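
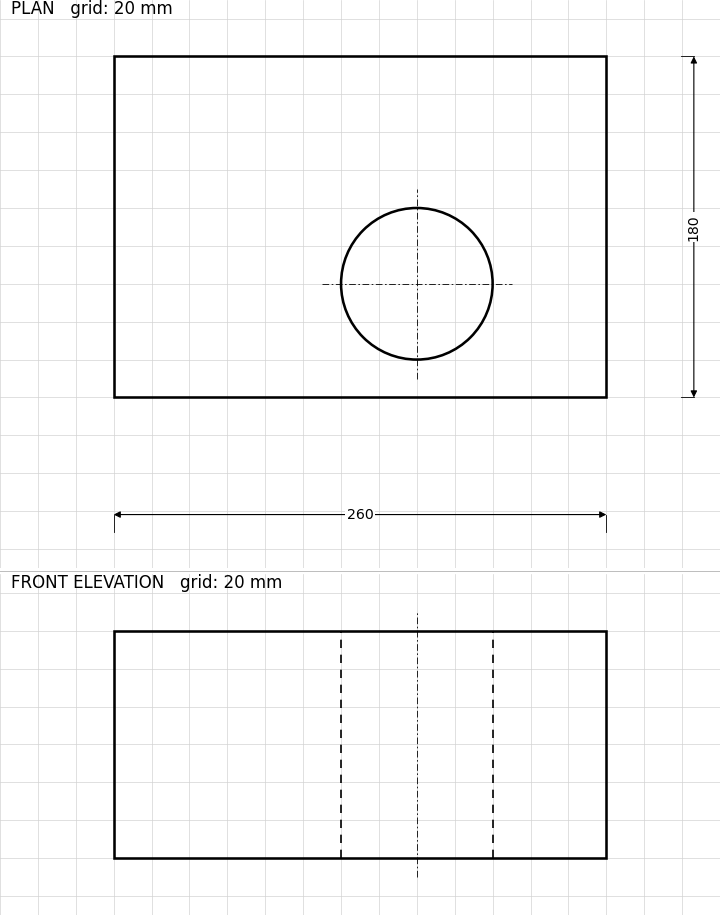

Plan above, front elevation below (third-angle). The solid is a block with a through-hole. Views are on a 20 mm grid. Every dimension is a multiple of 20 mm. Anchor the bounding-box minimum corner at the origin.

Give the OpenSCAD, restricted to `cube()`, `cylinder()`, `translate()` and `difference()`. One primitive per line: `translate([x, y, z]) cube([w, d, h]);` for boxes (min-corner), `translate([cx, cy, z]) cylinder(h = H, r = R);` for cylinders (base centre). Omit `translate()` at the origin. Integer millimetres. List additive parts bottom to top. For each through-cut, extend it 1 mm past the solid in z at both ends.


difference() {
  cube([260, 180, 120]);
  translate([160, 60, -1]) cylinder(h = 122, r = 40);
}


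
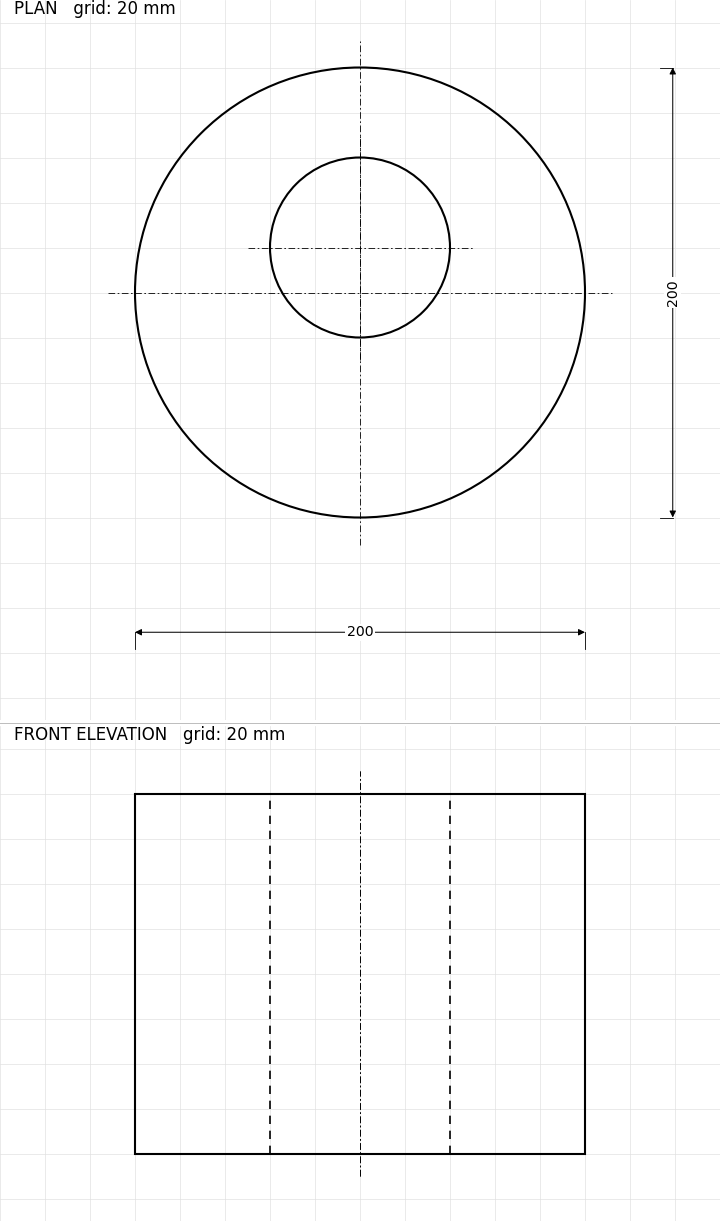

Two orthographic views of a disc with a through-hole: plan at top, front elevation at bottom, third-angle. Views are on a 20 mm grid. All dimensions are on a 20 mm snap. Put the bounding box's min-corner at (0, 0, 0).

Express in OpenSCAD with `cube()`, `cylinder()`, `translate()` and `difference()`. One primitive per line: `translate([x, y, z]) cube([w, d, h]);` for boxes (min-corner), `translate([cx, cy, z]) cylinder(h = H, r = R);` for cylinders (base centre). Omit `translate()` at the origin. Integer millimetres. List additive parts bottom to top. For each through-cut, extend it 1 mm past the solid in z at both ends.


difference() {
  translate([100, 100, 0]) cylinder(h = 160, r = 100);
  translate([100, 120, -1]) cylinder(h = 162, r = 40);
}


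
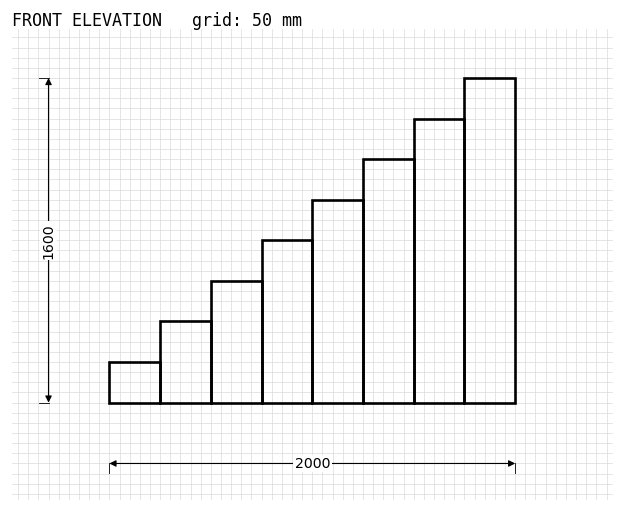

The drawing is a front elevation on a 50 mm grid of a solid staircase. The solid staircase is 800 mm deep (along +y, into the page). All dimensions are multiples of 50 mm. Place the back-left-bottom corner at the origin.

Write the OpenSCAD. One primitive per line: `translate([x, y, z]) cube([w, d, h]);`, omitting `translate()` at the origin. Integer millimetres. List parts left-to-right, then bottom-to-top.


cube([250, 800, 200]);
translate([250, 0, 0]) cube([250, 800, 400]);
translate([500, 0, 0]) cube([250, 800, 600]);
translate([750, 0, 0]) cube([250, 800, 800]);
translate([1000, 0, 0]) cube([250, 800, 1000]);
translate([1250, 0, 0]) cube([250, 800, 1200]);
translate([1500, 0, 0]) cube([250, 800, 1400]);
translate([1750, 0, 0]) cube([250, 800, 1600]);


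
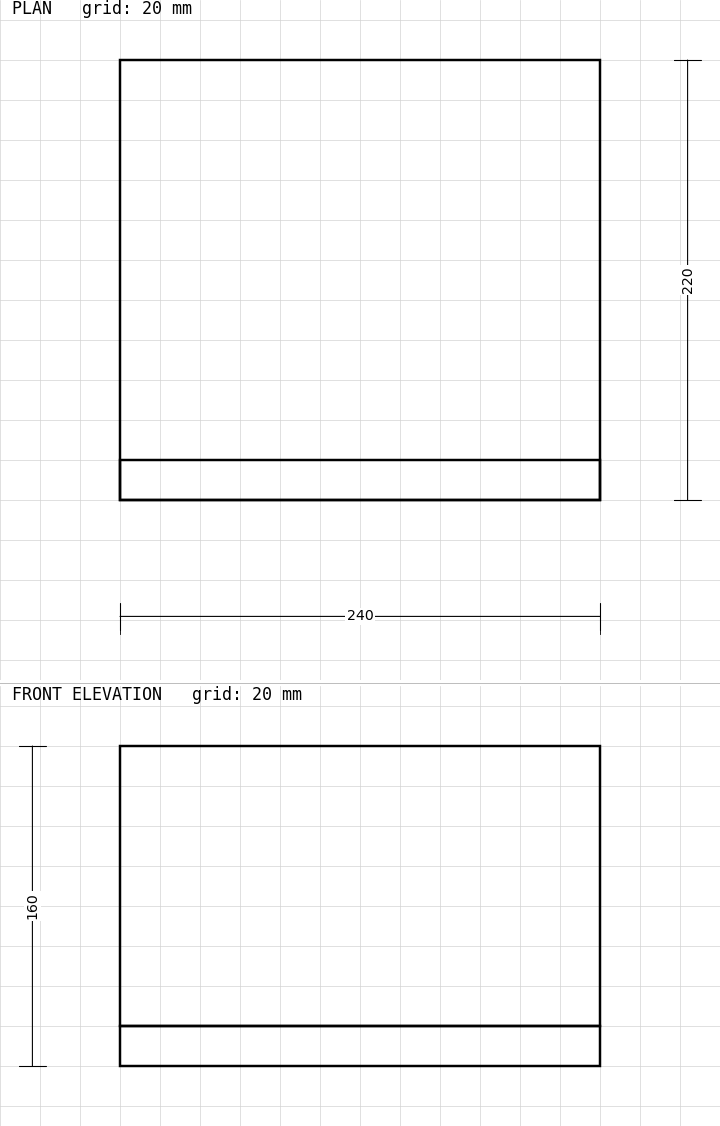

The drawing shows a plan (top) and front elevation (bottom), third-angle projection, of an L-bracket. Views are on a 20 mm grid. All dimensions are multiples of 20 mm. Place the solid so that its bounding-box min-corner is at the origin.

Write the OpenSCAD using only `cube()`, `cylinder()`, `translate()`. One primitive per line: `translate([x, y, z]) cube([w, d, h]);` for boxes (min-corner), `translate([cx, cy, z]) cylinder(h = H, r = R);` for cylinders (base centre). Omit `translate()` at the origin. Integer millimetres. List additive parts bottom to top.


cube([240, 220, 20]);
translate([0, 0, 20]) cube([240, 20, 140]);


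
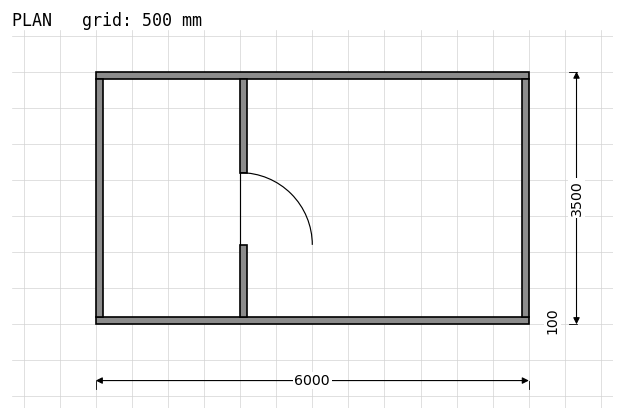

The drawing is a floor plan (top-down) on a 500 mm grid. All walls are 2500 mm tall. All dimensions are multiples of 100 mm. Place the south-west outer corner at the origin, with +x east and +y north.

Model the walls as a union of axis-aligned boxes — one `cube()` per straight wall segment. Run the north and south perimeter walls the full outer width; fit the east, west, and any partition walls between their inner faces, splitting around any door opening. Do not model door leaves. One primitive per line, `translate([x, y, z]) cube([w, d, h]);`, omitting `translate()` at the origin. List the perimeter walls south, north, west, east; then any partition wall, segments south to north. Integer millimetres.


cube([6000, 100, 2500]);
translate([0, 3400, 0]) cube([6000, 100, 2500]);
translate([0, 100, 0]) cube([100, 3300, 2500]);
translate([5900, 100, 0]) cube([100, 3300, 2500]);
translate([2000, 100, 0]) cube([100, 1000, 2500]);
translate([2000, 2100, 0]) cube([100, 1300, 2500]);


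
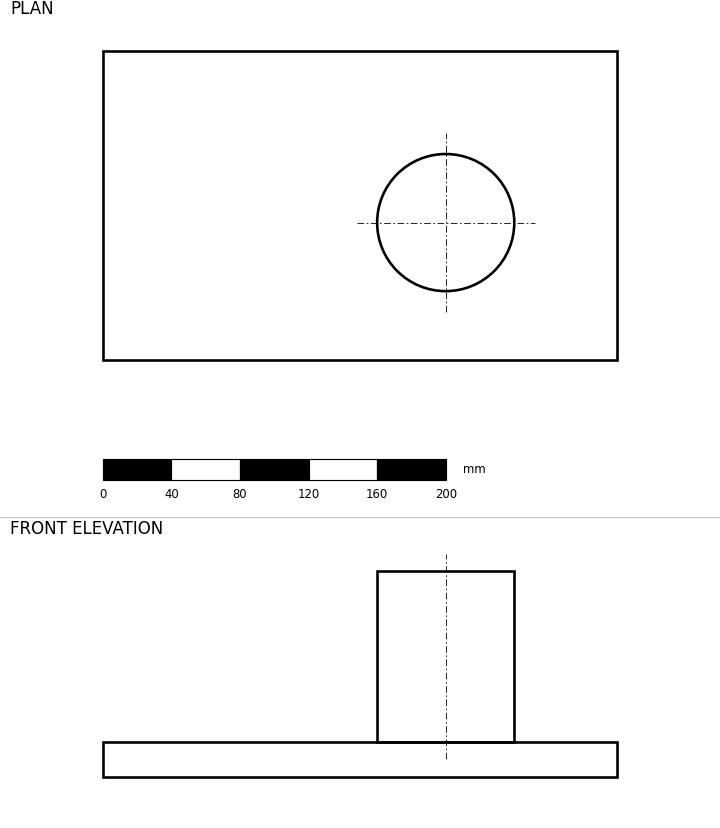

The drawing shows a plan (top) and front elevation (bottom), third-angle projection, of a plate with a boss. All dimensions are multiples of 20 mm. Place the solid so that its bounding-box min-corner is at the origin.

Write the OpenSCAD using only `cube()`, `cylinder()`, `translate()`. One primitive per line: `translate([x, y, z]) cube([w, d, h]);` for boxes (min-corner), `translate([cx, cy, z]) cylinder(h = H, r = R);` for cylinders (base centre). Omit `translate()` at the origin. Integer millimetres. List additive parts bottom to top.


cube([300, 180, 20]);
translate([200, 80, 20]) cylinder(h = 100, r = 40);


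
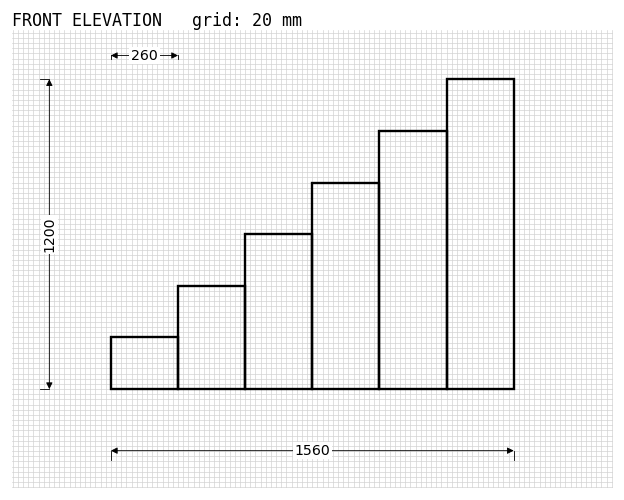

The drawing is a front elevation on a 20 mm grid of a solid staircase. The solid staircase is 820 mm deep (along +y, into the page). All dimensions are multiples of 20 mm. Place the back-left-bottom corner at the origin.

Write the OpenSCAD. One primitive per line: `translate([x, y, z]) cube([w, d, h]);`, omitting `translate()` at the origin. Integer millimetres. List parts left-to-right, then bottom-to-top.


cube([260, 820, 200]);
translate([260, 0, 0]) cube([260, 820, 400]);
translate([520, 0, 0]) cube([260, 820, 600]);
translate([780, 0, 0]) cube([260, 820, 800]);
translate([1040, 0, 0]) cube([260, 820, 1000]);
translate([1300, 0, 0]) cube([260, 820, 1200]);


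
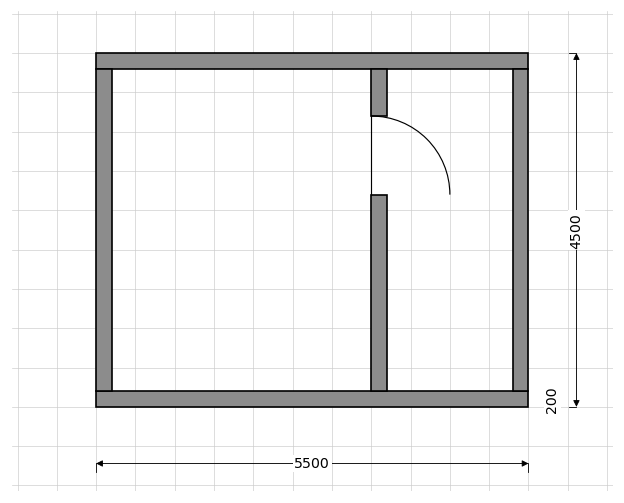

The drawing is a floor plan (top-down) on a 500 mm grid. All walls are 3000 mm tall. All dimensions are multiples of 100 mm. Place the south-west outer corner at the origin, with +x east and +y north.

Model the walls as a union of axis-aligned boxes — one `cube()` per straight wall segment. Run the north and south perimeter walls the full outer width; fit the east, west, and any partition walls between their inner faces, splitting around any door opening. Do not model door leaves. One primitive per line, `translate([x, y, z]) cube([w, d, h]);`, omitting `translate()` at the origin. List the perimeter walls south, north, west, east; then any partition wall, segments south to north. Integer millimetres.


cube([5500, 200, 3000]);
translate([0, 4300, 0]) cube([5500, 200, 3000]);
translate([0, 200, 0]) cube([200, 4100, 3000]);
translate([5300, 200, 0]) cube([200, 4100, 3000]);
translate([3500, 200, 0]) cube([200, 2500, 3000]);
translate([3500, 3700, 0]) cube([200, 600, 3000]);


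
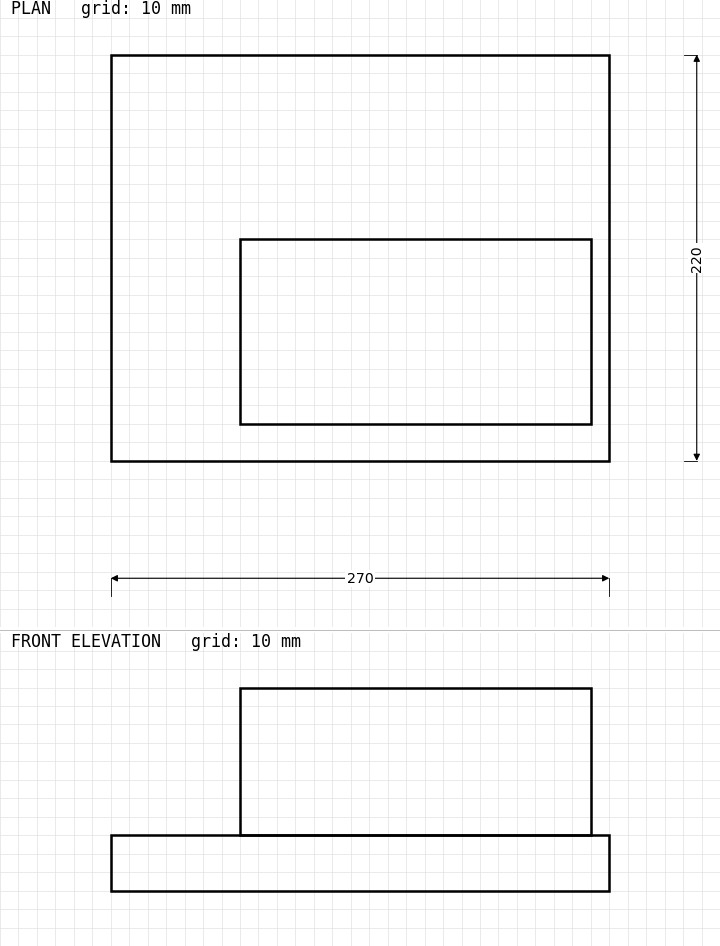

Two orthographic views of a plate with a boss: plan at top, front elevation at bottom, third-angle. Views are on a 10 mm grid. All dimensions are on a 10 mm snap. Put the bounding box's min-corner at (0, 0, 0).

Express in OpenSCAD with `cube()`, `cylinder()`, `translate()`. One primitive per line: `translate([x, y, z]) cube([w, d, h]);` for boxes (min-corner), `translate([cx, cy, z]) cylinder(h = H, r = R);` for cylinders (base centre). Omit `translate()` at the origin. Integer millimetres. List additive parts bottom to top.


cube([270, 220, 30]);
translate([70, 20, 30]) cube([190, 100, 80]);


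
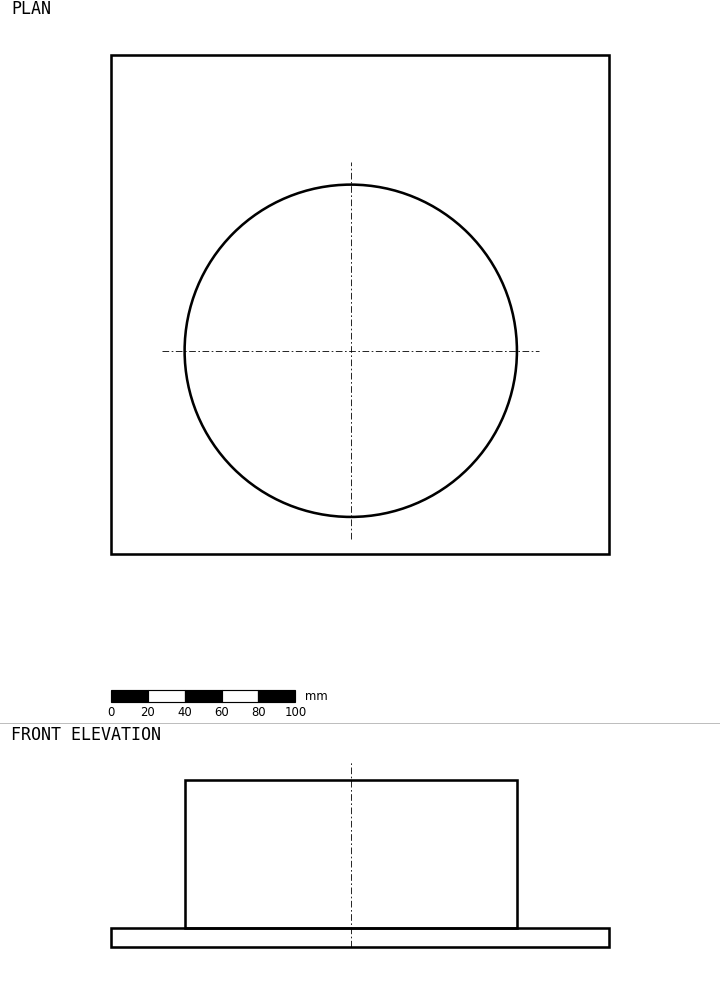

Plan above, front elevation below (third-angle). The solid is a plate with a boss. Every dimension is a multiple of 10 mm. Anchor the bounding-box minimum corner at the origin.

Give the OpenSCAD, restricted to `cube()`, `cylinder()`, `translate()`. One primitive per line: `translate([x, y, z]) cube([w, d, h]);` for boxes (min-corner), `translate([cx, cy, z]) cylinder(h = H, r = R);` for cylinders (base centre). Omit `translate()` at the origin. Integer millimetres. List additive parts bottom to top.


cube([270, 270, 10]);
translate([130, 110, 10]) cylinder(h = 80, r = 90);


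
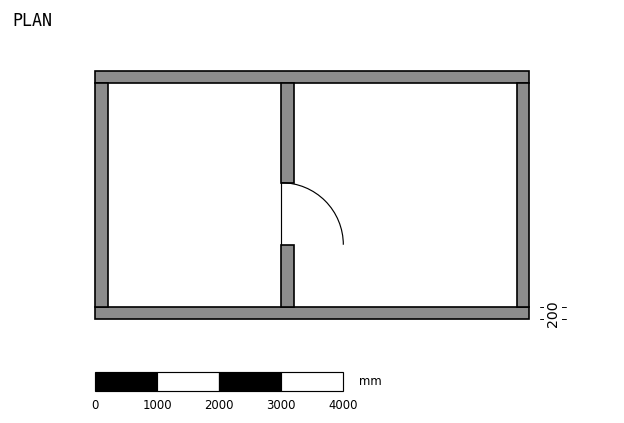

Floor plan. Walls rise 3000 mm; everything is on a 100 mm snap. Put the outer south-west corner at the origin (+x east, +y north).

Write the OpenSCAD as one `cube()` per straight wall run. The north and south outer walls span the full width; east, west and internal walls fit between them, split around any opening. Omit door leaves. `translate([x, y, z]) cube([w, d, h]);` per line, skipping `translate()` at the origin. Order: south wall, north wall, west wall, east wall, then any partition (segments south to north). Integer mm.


cube([7000, 200, 3000]);
translate([0, 3800, 0]) cube([7000, 200, 3000]);
translate([0, 200, 0]) cube([200, 3600, 3000]);
translate([6800, 200, 0]) cube([200, 3600, 3000]);
translate([3000, 200, 0]) cube([200, 1000, 3000]);
translate([3000, 2200, 0]) cube([200, 1600, 3000]);


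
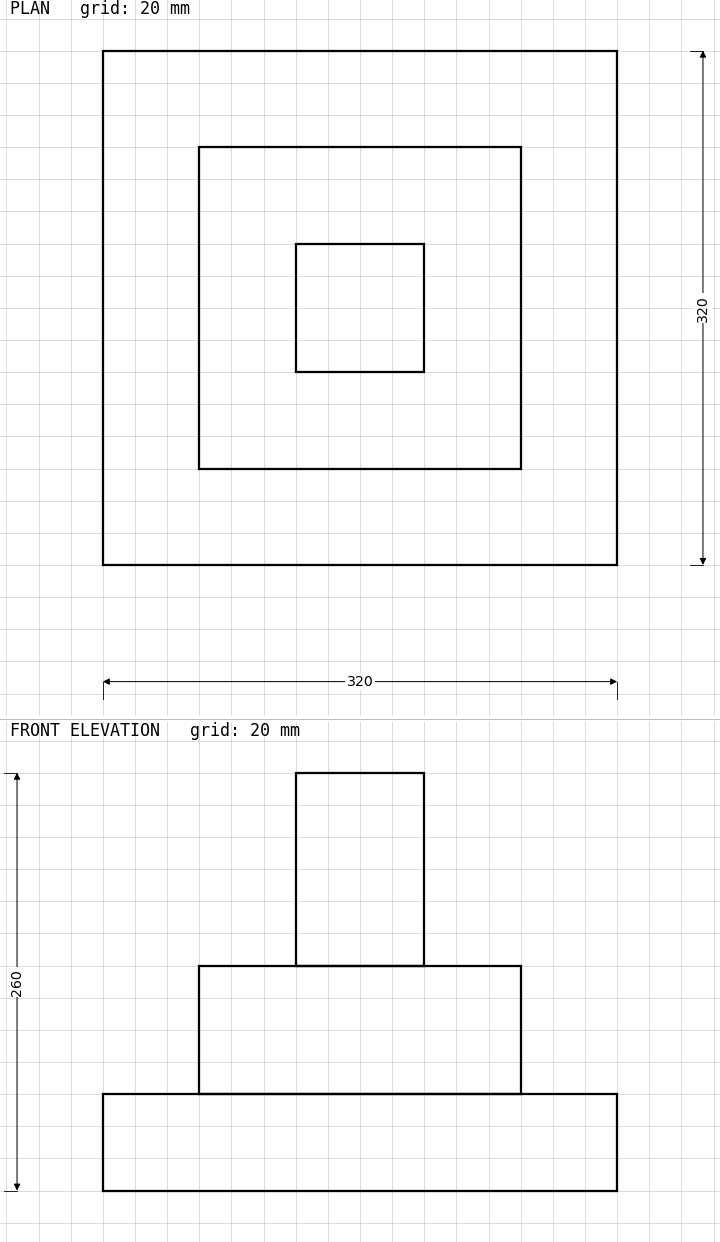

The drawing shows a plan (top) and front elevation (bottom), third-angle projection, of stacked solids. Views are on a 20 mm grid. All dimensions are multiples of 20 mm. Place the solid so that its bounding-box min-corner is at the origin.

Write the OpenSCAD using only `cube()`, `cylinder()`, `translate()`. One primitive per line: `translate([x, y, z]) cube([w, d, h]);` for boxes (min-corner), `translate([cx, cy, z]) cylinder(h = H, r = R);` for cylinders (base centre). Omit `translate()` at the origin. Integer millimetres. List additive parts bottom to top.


cube([320, 320, 60]);
translate([60, 60, 60]) cube([200, 200, 80]);
translate([120, 120, 140]) cube([80, 80, 120]);


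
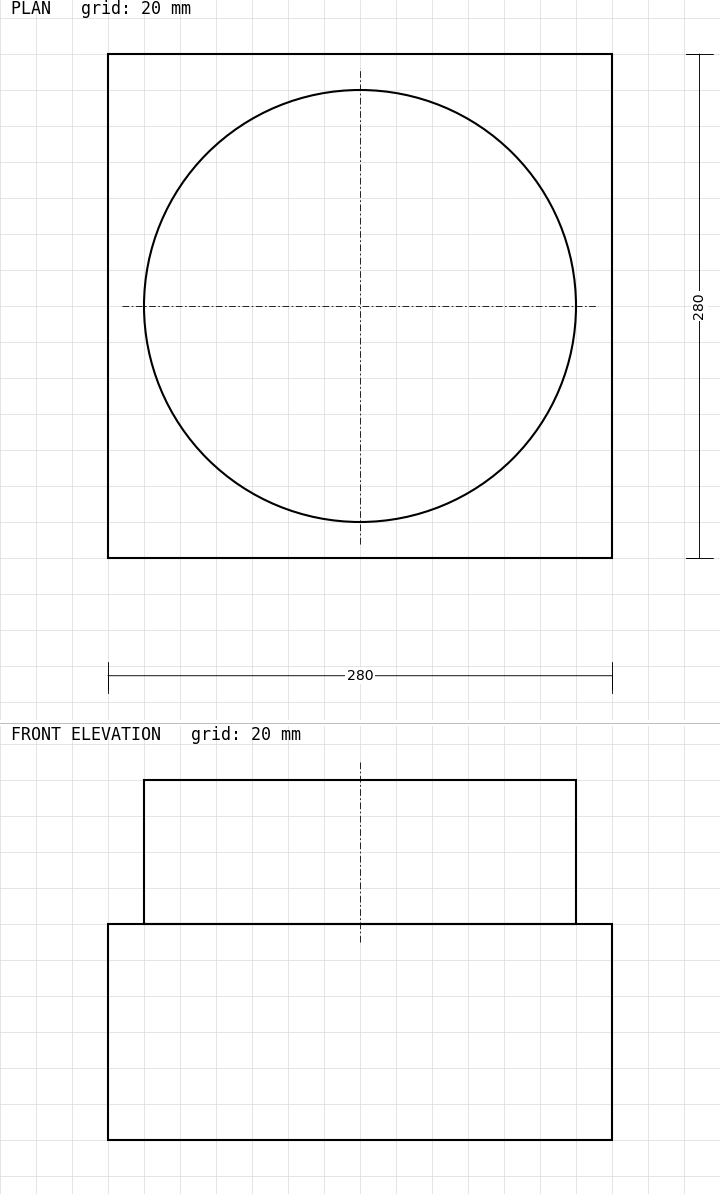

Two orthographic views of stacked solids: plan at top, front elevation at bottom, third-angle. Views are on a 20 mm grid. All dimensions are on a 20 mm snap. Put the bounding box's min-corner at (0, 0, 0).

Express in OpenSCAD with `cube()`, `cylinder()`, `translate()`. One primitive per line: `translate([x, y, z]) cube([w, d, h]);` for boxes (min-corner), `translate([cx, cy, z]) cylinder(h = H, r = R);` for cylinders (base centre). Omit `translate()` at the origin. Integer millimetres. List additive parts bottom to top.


cube([280, 280, 120]);
translate([140, 140, 120]) cylinder(h = 80, r = 120);


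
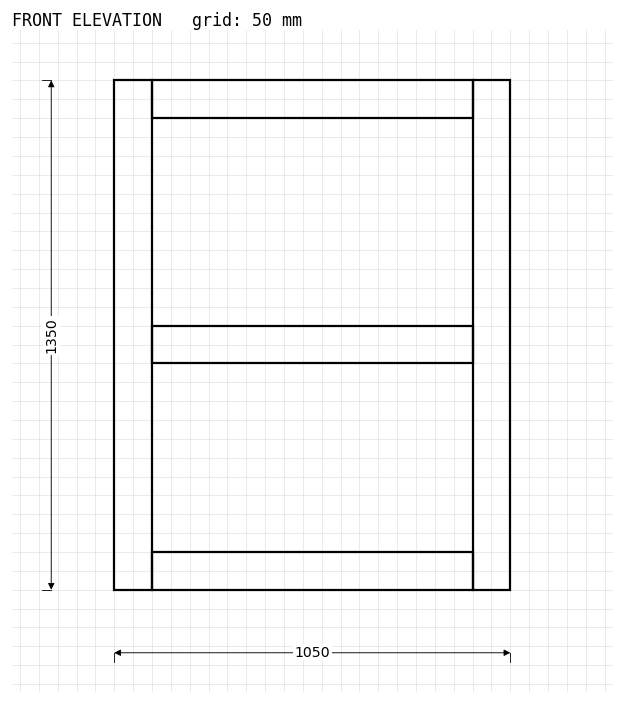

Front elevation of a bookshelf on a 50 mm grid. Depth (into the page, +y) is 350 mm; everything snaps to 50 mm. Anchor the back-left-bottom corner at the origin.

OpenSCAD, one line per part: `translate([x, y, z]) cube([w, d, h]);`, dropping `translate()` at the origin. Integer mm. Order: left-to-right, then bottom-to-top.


cube([100, 350, 1350]);
translate([100, 0, 0]) cube([850, 350, 100]);
translate([100, 0, 600]) cube([850, 350, 100]);
translate([100, 0, 1250]) cube([850, 350, 100]);
translate([950, 0, 0]) cube([100, 350, 1350]);


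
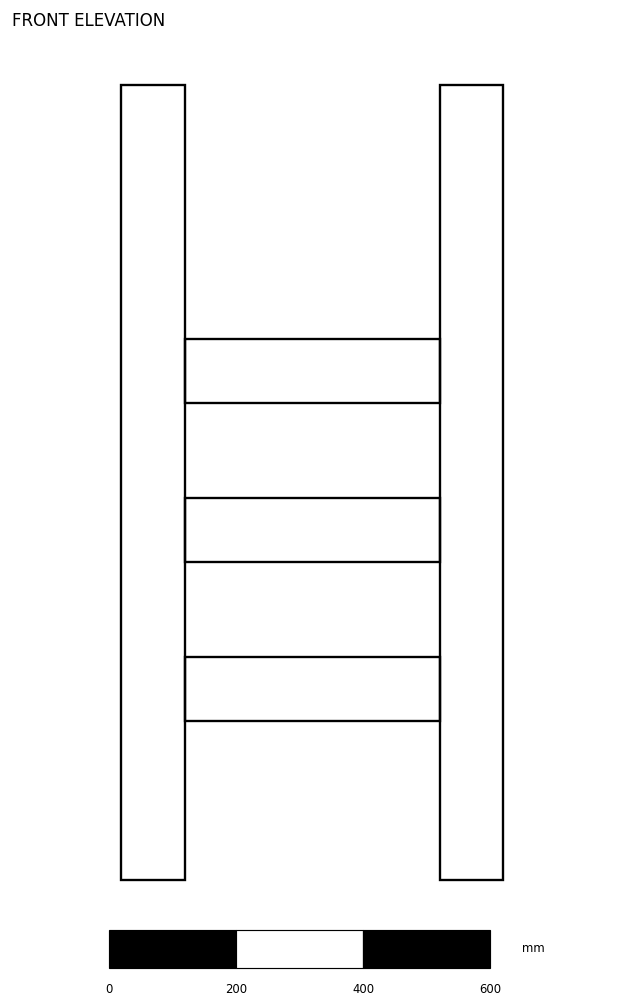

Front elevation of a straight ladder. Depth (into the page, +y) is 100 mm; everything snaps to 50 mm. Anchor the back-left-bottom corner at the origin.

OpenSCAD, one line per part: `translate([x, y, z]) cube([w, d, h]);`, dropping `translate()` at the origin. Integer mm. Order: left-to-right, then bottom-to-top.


cube([100, 100, 1250]);
translate([100, 0, 250]) cube([400, 100, 100]);
translate([100, 0, 500]) cube([400, 100, 100]);
translate([100, 0, 750]) cube([400, 100, 100]);
translate([500, 0, 0]) cube([100, 100, 1250]);


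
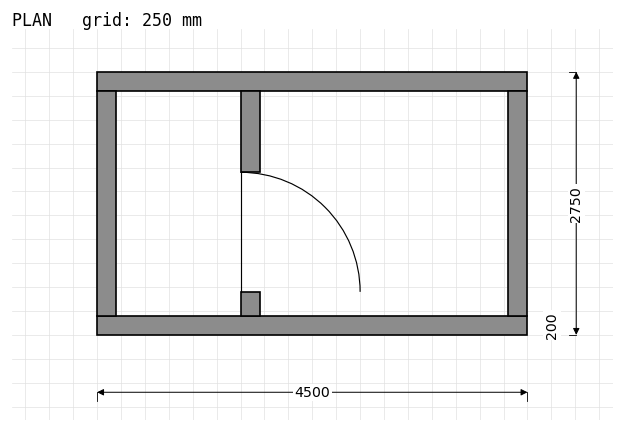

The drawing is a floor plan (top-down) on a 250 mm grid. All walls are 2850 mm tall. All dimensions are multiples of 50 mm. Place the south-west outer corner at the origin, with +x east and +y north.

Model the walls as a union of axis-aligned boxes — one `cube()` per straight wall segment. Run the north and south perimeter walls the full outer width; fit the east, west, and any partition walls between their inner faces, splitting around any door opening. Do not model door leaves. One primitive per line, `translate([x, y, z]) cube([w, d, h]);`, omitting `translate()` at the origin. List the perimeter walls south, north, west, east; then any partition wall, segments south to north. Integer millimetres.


cube([4500, 200, 2850]);
translate([0, 2550, 0]) cube([4500, 200, 2850]);
translate([0, 200, 0]) cube([200, 2350, 2850]);
translate([4300, 200, 0]) cube([200, 2350, 2850]);
translate([1500, 200, 0]) cube([200, 250, 2850]);
translate([1500, 1700, 0]) cube([200, 850, 2850]);


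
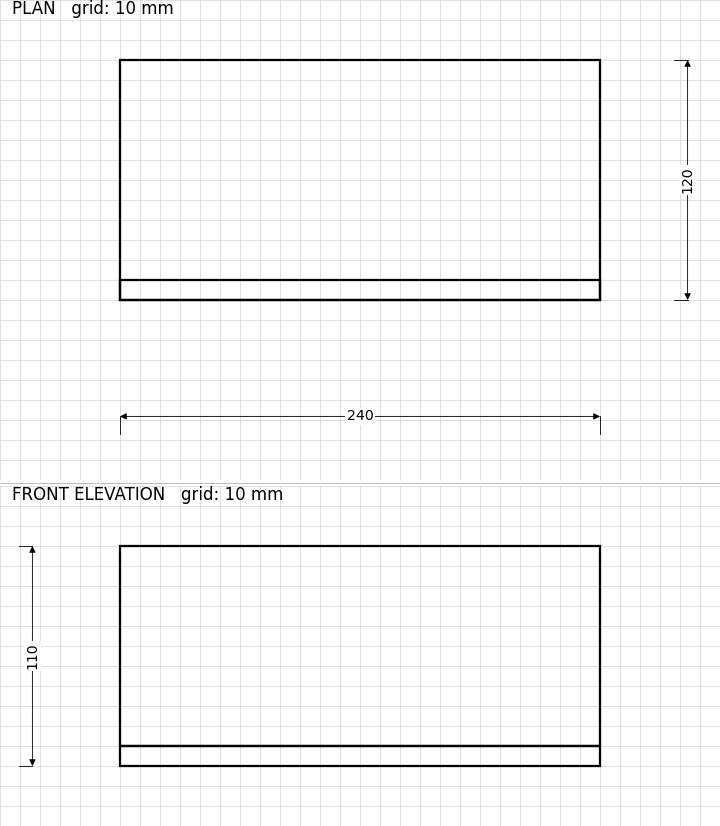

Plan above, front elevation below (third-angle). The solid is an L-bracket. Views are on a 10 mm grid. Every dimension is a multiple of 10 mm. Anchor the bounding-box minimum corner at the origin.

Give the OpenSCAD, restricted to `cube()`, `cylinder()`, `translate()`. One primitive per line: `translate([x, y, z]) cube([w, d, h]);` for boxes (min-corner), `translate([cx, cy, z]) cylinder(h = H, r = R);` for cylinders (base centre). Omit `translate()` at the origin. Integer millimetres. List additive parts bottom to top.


cube([240, 120, 10]);
translate([0, 0, 10]) cube([240, 10, 100]);


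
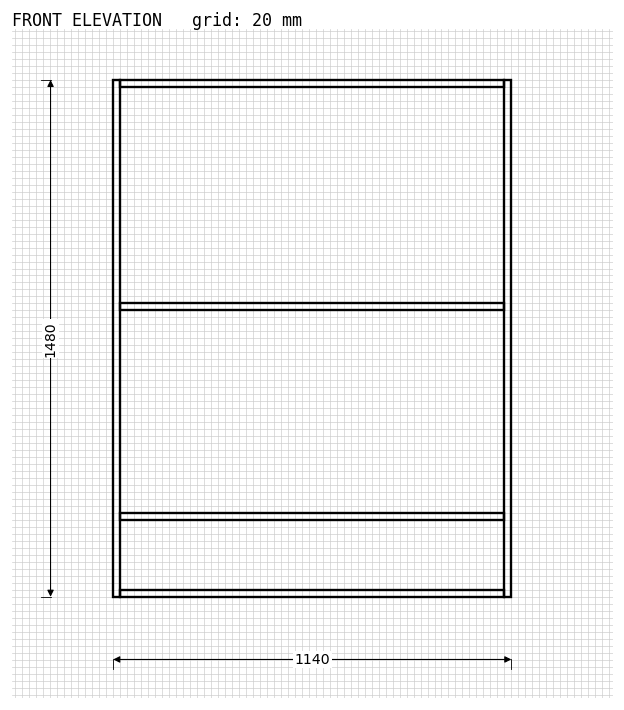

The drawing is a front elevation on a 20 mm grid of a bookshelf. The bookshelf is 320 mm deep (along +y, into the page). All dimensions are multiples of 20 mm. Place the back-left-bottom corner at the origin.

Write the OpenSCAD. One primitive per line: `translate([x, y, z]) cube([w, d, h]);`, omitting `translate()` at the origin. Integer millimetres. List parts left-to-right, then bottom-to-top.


cube([20, 320, 1480]);
translate([20, 0, 0]) cube([1100, 320, 20]);
translate([20, 0, 220]) cube([1100, 320, 20]);
translate([20, 0, 820]) cube([1100, 320, 20]);
translate([20, 0, 1460]) cube([1100, 320, 20]);
translate([1120, 0, 0]) cube([20, 320, 1480]);


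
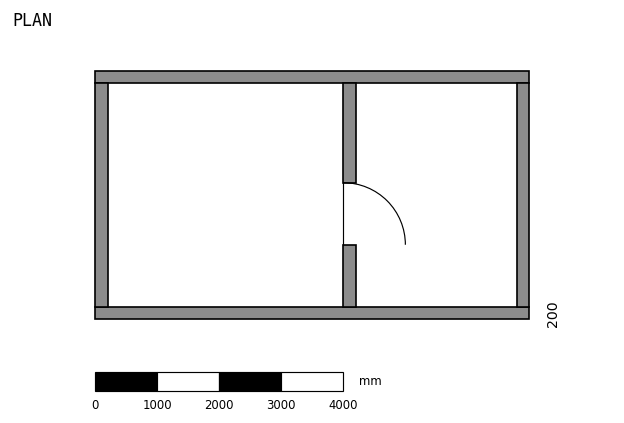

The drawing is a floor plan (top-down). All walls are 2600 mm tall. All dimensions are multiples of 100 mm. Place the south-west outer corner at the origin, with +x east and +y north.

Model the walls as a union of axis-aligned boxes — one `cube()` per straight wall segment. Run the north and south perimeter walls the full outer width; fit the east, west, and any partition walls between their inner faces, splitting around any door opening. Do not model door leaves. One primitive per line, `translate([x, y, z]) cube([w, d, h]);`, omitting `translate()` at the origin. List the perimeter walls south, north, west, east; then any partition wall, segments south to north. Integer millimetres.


cube([7000, 200, 2600]);
translate([0, 3800, 0]) cube([7000, 200, 2600]);
translate([0, 200, 0]) cube([200, 3600, 2600]);
translate([6800, 200, 0]) cube([200, 3600, 2600]);
translate([4000, 200, 0]) cube([200, 1000, 2600]);
translate([4000, 2200, 0]) cube([200, 1600, 2600]);


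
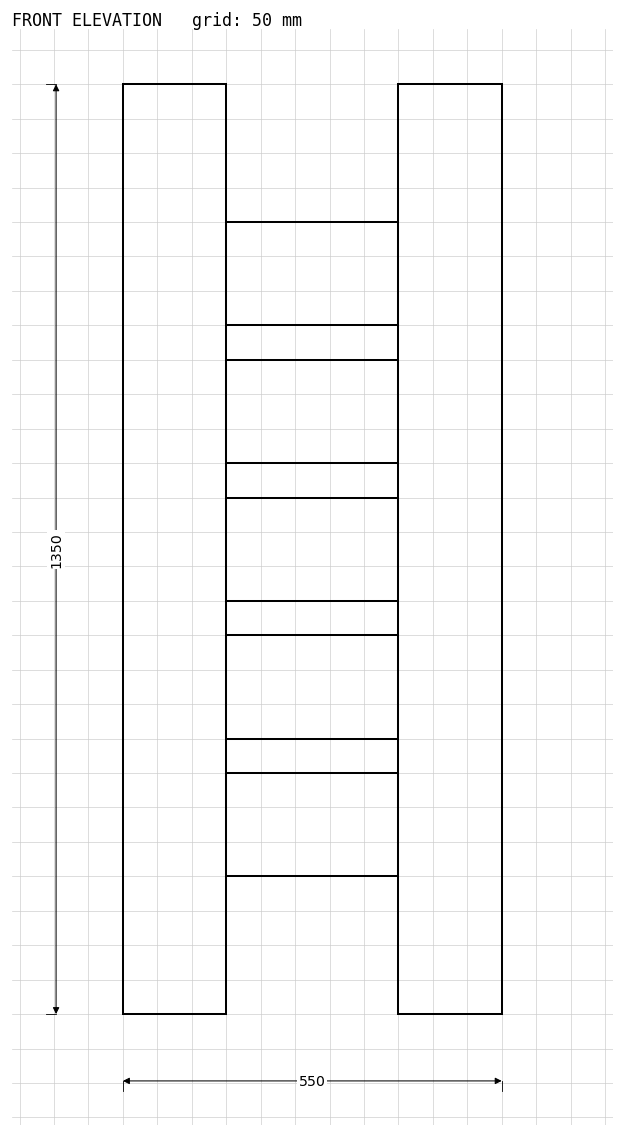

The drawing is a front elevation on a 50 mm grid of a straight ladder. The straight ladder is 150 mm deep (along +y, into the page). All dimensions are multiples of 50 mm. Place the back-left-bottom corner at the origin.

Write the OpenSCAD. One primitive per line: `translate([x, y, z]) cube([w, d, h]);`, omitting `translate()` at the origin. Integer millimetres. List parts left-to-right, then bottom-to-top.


cube([150, 150, 1350]);
translate([150, 0, 200]) cube([250, 150, 150]);
translate([150, 0, 400]) cube([250, 150, 150]);
translate([150, 0, 600]) cube([250, 150, 150]);
translate([150, 0, 800]) cube([250, 150, 150]);
translate([150, 0, 1000]) cube([250, 150, 150]);
translate([400, 0, 0]) cube([150, 150, 1350]);


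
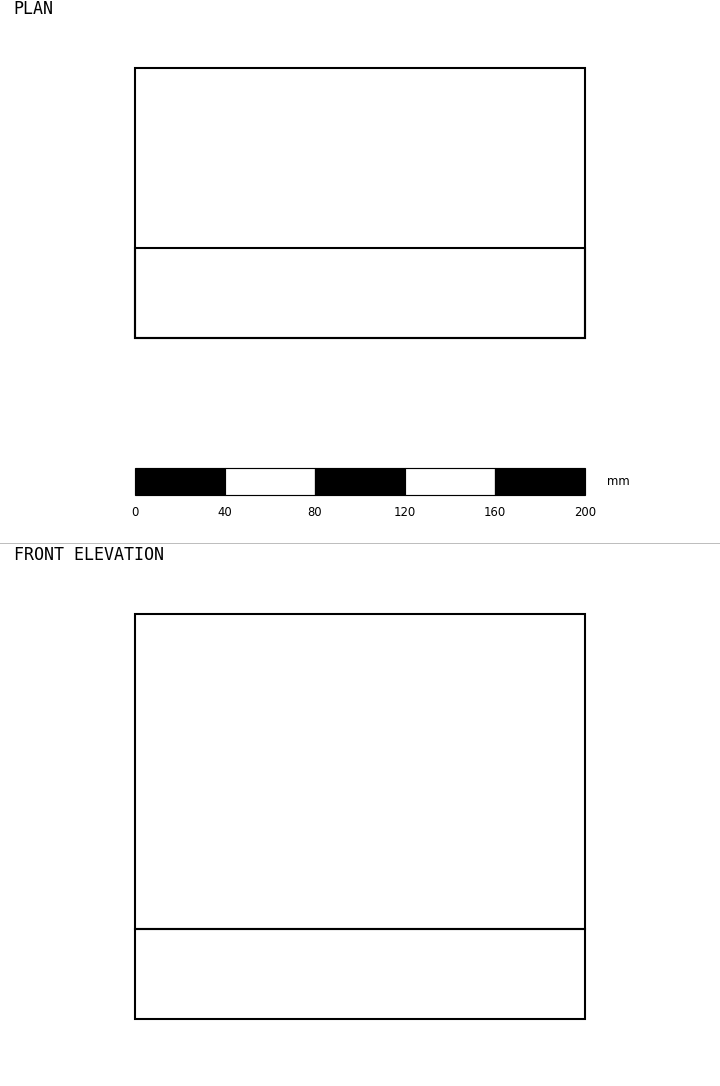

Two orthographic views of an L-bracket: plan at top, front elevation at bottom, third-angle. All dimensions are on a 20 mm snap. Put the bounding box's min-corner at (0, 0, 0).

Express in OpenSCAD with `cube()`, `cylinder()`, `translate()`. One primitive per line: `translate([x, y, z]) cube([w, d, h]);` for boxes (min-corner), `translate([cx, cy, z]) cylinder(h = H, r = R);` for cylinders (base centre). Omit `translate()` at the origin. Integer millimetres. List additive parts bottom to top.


cube([200, 120, 40]);
translate([0, 0, 40]) cube([200, 40, 140]);


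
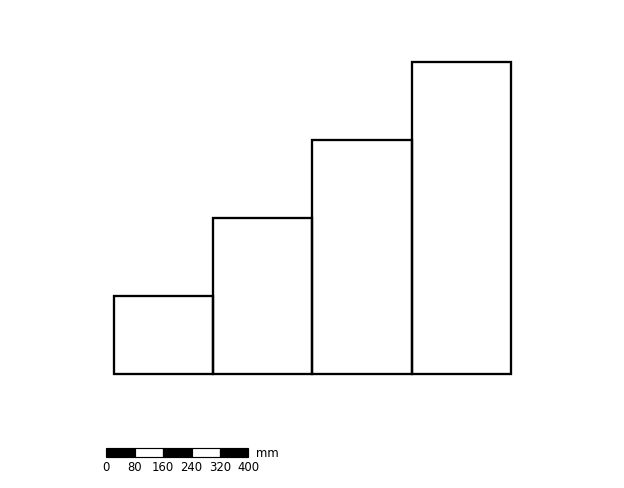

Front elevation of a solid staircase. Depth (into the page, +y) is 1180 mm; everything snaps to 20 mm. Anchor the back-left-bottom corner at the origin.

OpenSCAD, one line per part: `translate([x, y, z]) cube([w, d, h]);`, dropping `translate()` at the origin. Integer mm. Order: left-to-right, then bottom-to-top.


cube([280, 1180, 220]);
translate([280, 0, 0]) cube([280, 1180, 440]);
translate([560, 0, 0]) cube([280, 1180, 660]);
translate([840, 0, 0]) cube([280, 1180, 880]);


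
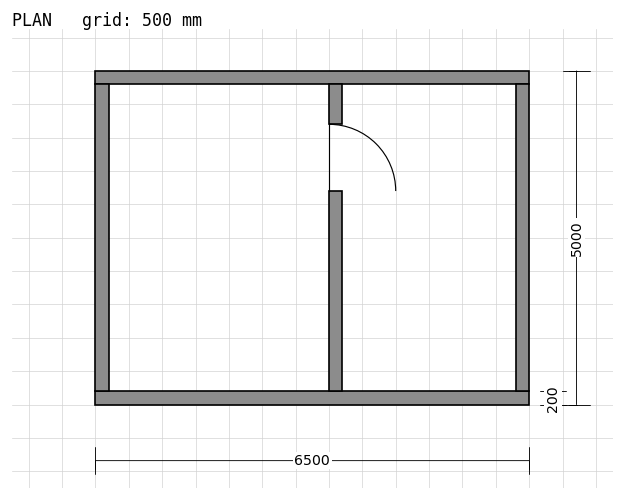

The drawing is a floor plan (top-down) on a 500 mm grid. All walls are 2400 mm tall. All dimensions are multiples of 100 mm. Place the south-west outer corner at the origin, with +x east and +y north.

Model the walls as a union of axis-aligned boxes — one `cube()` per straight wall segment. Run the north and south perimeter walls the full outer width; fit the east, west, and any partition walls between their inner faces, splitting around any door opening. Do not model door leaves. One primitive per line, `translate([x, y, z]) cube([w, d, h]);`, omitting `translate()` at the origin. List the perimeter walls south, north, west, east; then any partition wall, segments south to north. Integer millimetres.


cube([6500, 200, 2400]);
translate([0, 4800, 0]) cube([6500, 200, 2400]);
translate([0, 200, 0]) cube([200, 4600, 2400]);
translate([6300, 200, 0]) cube([200, 4600, 2400]);
translate([3500, 200, 0]) cube([200, 3000, 2400]);
translate([3500, 4200, 0]) cube([200, 600, 2400]);


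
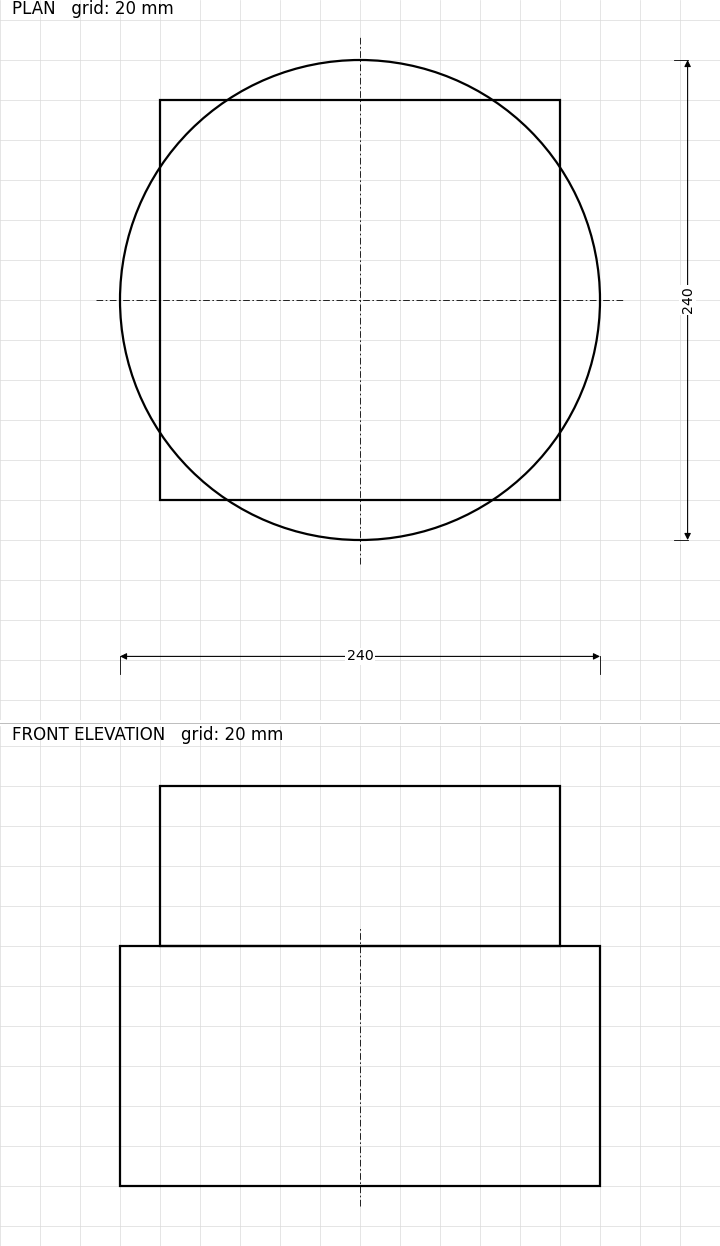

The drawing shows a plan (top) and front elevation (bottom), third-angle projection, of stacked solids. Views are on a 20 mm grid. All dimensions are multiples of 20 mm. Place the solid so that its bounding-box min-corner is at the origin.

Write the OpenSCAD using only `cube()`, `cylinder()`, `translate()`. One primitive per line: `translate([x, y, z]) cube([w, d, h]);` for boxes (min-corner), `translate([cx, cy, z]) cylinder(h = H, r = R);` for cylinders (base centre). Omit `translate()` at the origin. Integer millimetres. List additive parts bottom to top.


translate([120, 120, 0]) cylinder(h = 120, r = 120);
translate([20, 20, 120]) cube([200, 200, 80]);


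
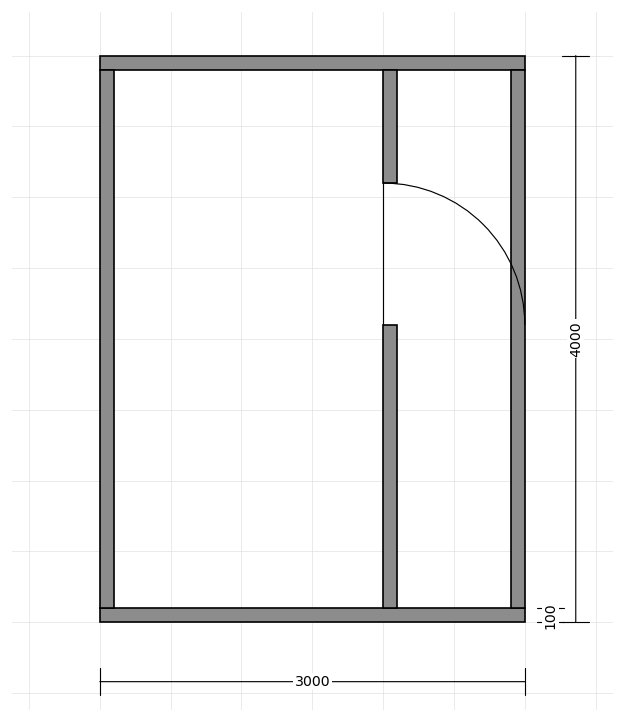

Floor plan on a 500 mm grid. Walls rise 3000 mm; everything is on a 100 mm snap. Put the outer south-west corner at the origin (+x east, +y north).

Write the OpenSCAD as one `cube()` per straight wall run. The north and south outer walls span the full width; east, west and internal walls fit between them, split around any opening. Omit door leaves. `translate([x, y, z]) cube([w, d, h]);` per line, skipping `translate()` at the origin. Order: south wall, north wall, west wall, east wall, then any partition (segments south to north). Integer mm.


cube([3000, 100, 3000]);
translate([0, 3900, 0]) cube([3000, 100, 3000]);
translate([0, 100, 0]) cube([100, 3800, 3000]);
translate([2900, 100, 0]) cube([100, 3800, 3000]);
translate([2000, 100, 0]) cube([100, 2000, 3000]);
translate([2000, 3100, 0]) cube([100, 800, 3000]);


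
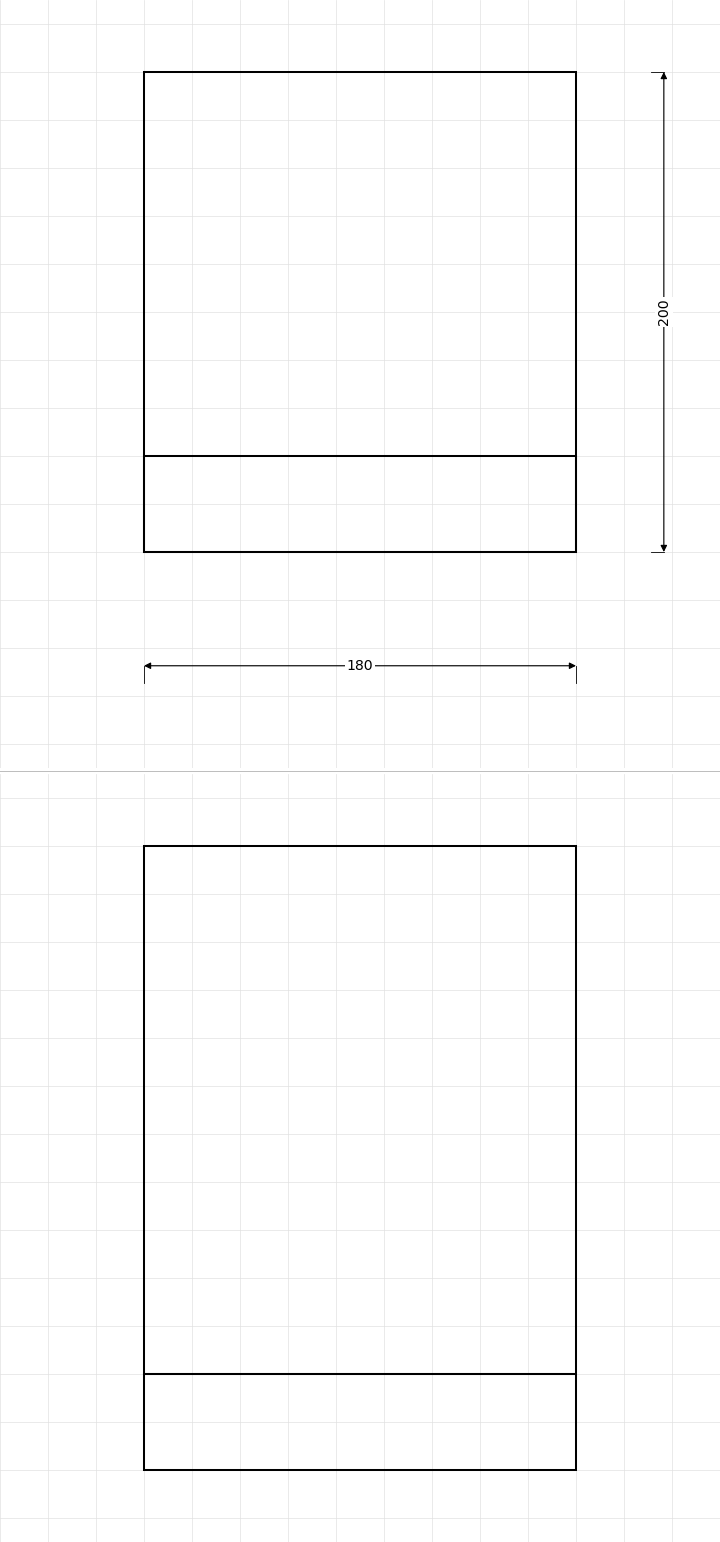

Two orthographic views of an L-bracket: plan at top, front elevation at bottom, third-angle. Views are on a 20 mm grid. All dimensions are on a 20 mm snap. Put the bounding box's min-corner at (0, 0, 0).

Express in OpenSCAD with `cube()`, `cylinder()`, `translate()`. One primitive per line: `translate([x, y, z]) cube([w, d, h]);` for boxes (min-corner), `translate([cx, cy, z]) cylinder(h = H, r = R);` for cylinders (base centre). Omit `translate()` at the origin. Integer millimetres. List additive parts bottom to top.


cube([180, 200, 40]);
translate([0, 0, 40]) cube([180, 40, 220]);


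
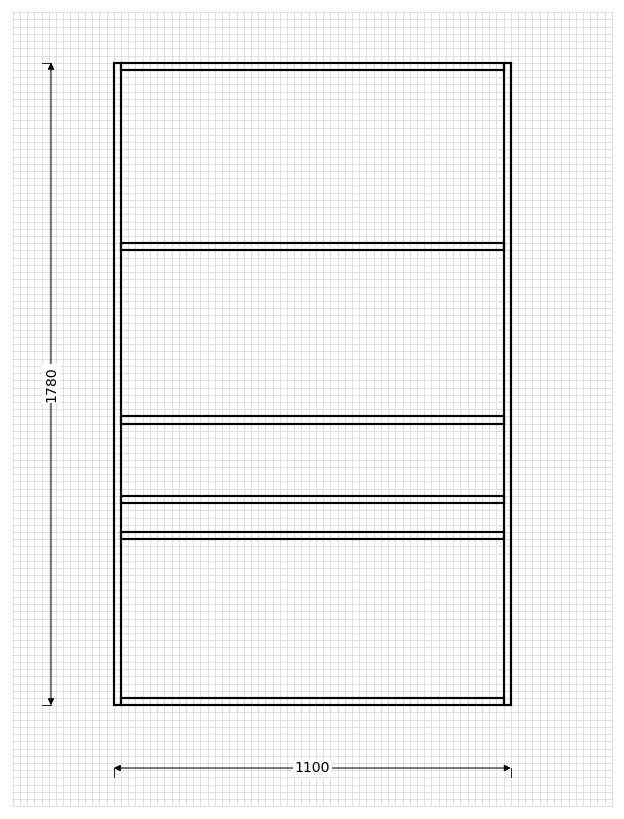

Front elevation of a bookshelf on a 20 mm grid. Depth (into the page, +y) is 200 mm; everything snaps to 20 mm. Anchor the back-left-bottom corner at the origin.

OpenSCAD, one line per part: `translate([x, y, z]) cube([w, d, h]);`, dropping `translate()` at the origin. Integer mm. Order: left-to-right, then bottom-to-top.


cube([20, 200, 1780]);
translate([20, 0, 0]) cube([1060, 200, 20]);
translate([20, 0, 460]) cube([1060, 200, 20]);
translate([20, 0, 560]) cube([1060, 200, 20]);
translate([20, 0, 780]) cube([1060, 200, 20]);
translate([20, 0, 1260]) cube([1060, 200, 20]);
translate([20, 0, 1760]) cube([1060, 200, 20]);
translate([1080, 0, 0]) cube([20, 200, 1780]);


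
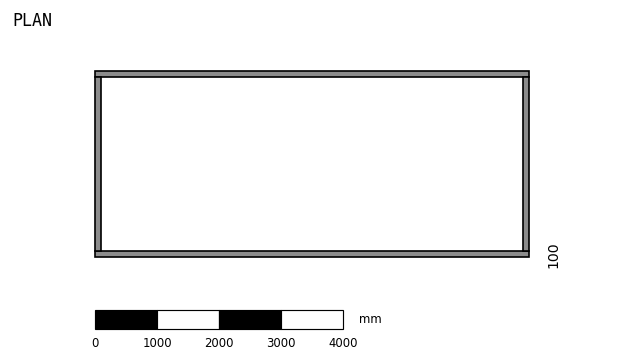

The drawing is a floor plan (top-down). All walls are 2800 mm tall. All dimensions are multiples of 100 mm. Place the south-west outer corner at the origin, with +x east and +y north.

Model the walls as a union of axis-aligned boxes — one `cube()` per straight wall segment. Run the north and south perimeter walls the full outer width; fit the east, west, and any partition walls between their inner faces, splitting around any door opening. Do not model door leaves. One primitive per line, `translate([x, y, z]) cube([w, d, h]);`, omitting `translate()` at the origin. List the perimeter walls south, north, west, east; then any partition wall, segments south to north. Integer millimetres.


cube([7000, 100, 2800]);
translate([0, 2900, 0]) cube([7000, 100, 2800]);
translate([0, 100, 0]) cube([100, 2800, 2800]);
translate([6900, 100, 0]) cube([100, 2800, 2800]);


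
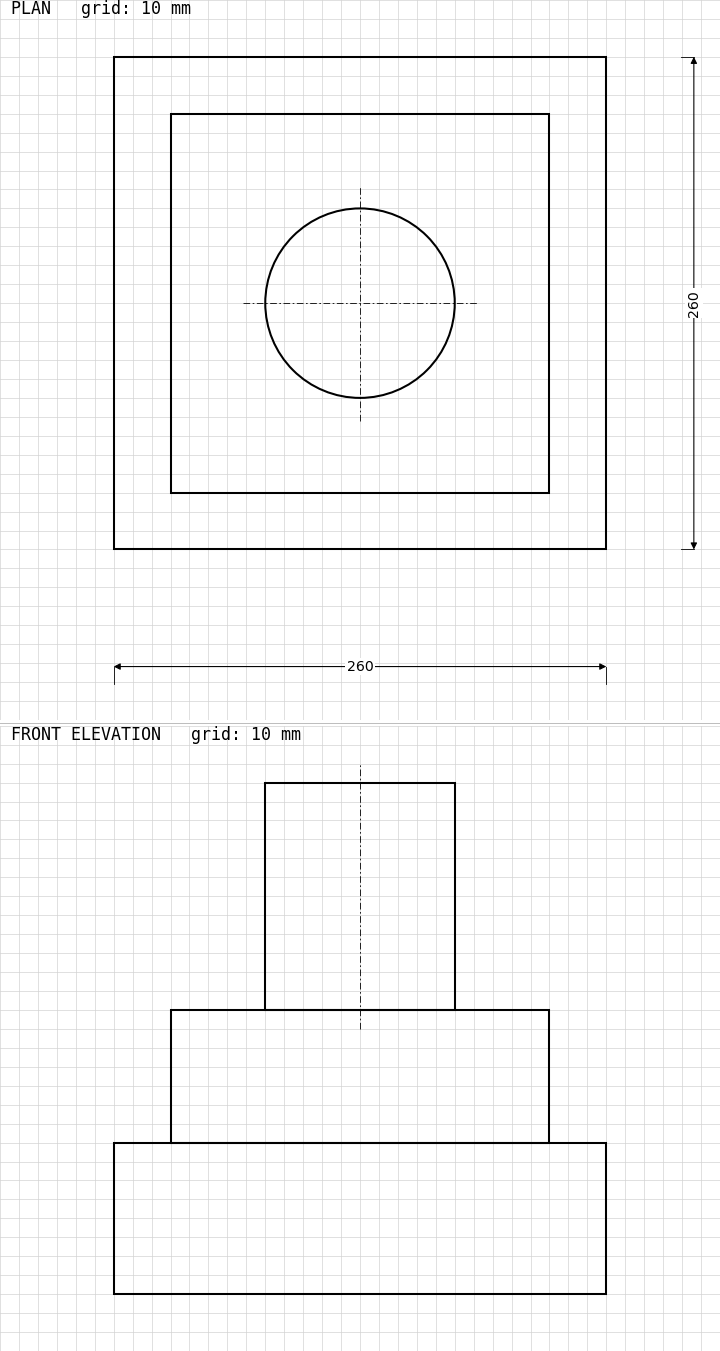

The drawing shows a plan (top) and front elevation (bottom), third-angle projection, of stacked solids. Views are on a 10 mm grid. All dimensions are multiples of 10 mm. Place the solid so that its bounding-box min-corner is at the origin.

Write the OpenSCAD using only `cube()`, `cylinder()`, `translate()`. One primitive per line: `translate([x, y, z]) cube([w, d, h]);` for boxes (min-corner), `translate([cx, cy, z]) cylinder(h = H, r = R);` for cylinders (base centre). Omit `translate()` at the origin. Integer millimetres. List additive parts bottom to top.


cube([260, 260, 80]);
translate([30, 30, 80]) cube([200, 200, 70]);
translate([130, 130, 150]) cylinder(h = 120, r = 50);


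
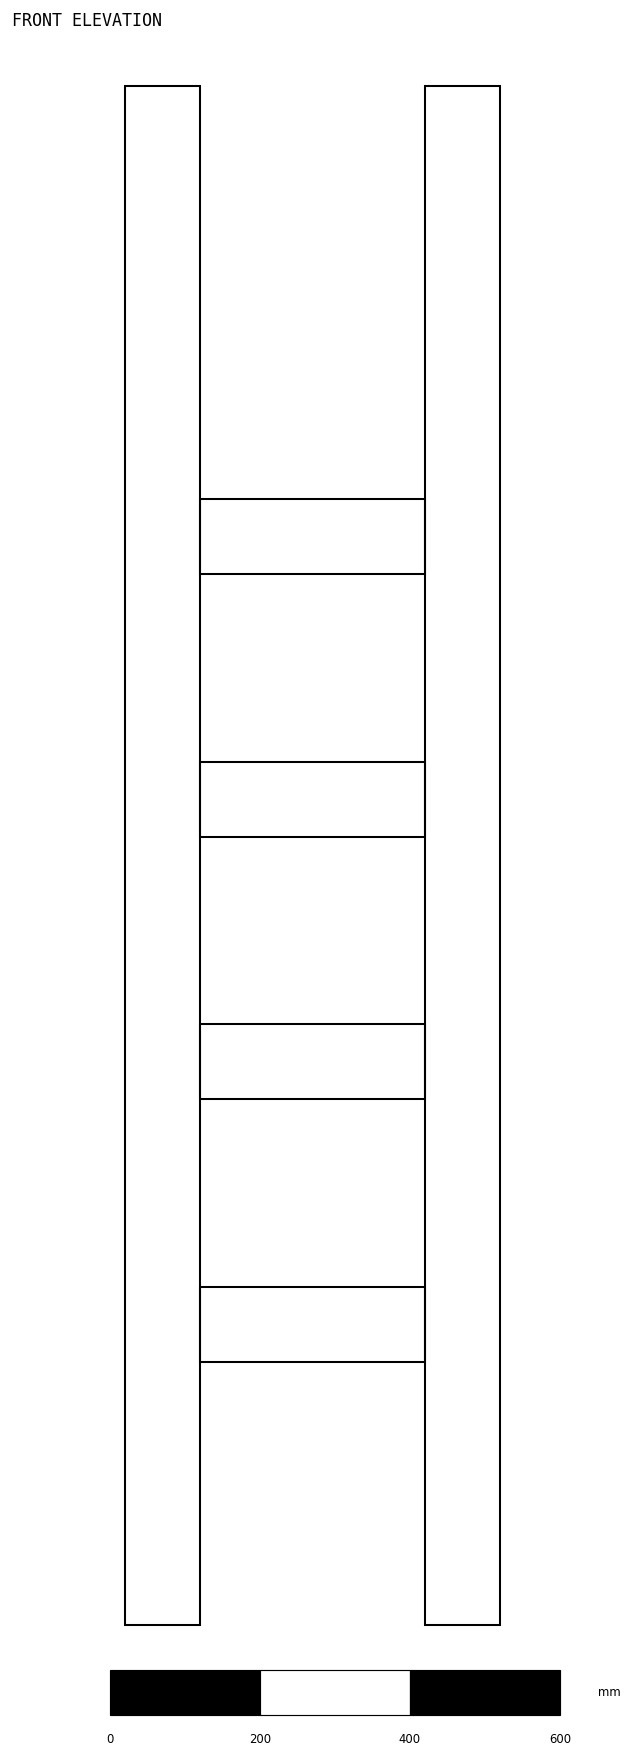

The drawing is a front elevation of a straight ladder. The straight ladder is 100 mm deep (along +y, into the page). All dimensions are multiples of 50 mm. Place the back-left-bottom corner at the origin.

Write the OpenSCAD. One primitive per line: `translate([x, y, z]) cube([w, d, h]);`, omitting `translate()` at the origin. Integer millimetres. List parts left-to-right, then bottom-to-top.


cube([100, 100, 2050]);
translate([100, 0, 350]) cube([300, 100, 100]);
translate([100, 0, 700]) cube([300, 100, 100]);
translate([100, 0, 1050]) cube([300, 100, 100]);
translate([100, 0, 1400]) cube([300, 100, 100]);
translate([400, 0, 0]) cube([100, 100, 2050]);


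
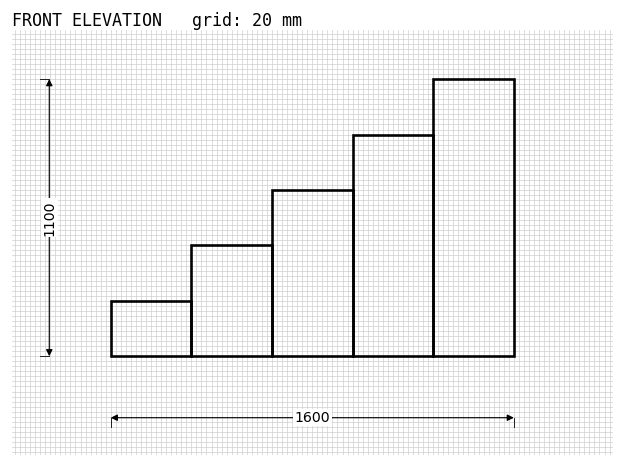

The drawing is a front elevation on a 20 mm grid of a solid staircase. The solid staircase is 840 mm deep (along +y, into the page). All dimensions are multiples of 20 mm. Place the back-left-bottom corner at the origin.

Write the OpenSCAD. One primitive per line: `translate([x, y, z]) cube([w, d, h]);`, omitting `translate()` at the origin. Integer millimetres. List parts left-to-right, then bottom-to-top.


cube([320, 840, 220]);
translate([320, 0, 0]) cube([320, 840, 440]);
translate([640, 0, 0]) cube([320, 840, 660]);
translate([960, 0, 0]) cube([320, 840, 880]);
translate([1280, 0, 0]) cube([320, 840, 1100]);


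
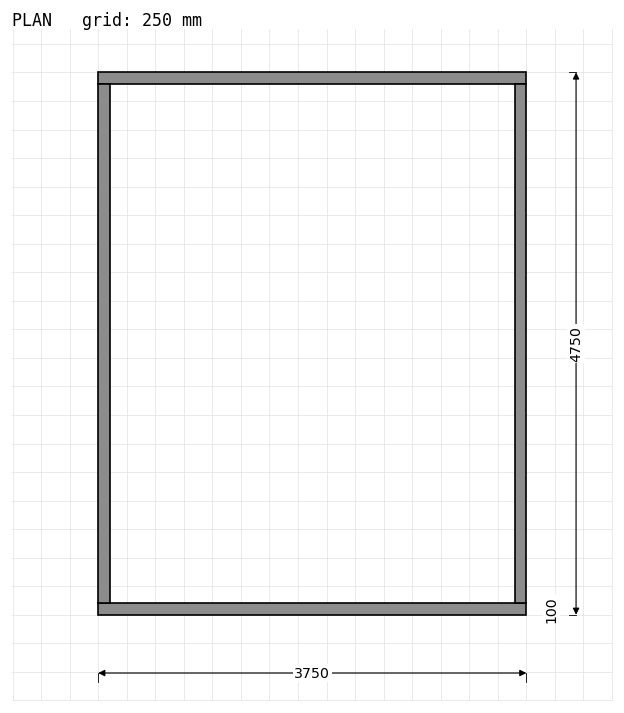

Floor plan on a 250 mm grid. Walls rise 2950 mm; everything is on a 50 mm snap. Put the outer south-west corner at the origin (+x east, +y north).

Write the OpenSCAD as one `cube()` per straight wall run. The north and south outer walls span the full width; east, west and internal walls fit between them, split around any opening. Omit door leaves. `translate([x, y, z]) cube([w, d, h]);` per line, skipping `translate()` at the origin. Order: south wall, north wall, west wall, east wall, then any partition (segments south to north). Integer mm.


cube([3750, 100, 2950]);
translate([0, 4650, 0]) cube([3750, 100, 2950]);
translate([0, 100, 0]) cube([100, 4550, 2950]);
translate([3650, 100, 0]) cube([100, 4550, 2950]);


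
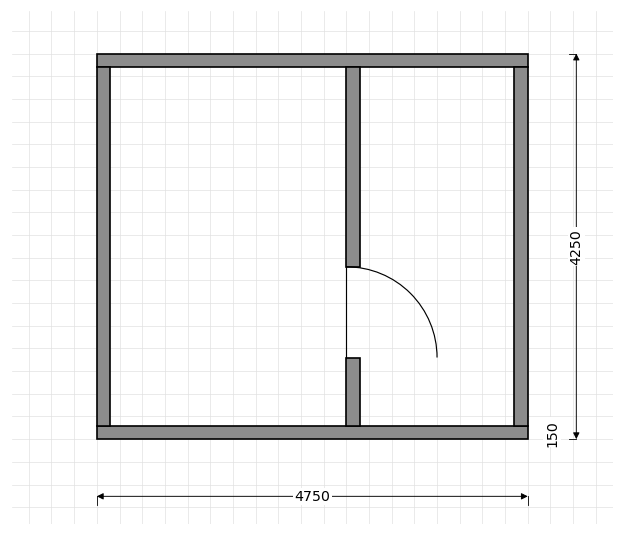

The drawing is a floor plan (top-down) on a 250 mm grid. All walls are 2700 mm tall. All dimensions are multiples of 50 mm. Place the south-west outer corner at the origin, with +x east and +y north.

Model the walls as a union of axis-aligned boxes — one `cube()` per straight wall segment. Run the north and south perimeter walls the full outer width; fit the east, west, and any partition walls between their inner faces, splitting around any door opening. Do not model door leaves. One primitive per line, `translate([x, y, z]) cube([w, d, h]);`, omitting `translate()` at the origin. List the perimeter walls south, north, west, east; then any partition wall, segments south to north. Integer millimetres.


cube([4750, 150, 2700]);
translate([0, 4100, 0]) cube([4750, 150, 2700]);
translate([0, 150, 0]) cube([150, 3950, 2700]);
translate([4600, 150, 0]) cube([150, 3950, 2700]);
translate([2750, 150, 0]) cube([150, 750, 2700]);
translate([2750, 1900, 0]) cube([150, 2200, 2700]);


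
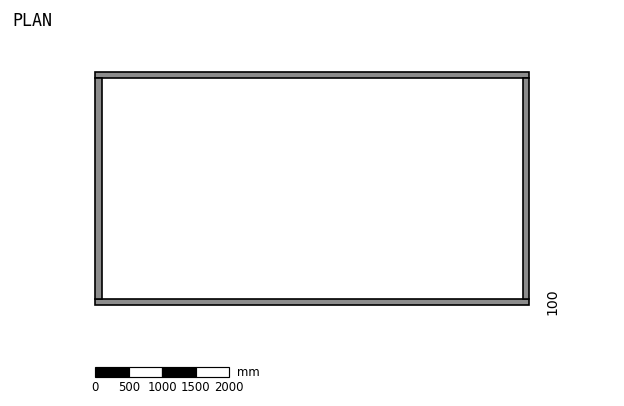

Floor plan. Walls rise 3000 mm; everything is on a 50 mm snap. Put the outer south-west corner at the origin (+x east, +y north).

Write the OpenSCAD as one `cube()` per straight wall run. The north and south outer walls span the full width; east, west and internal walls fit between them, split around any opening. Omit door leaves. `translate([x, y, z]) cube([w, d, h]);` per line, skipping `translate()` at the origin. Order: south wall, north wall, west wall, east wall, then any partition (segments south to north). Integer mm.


cube([6500, 100, 3000]);
translate([0, 3400, 0]) cube([6500, 100, 3000]);
translate([0, 100, 0]) cube([100, 3300, 3000]);
translate([6400, 100, 0]) cube([100, 3300, 3000]);


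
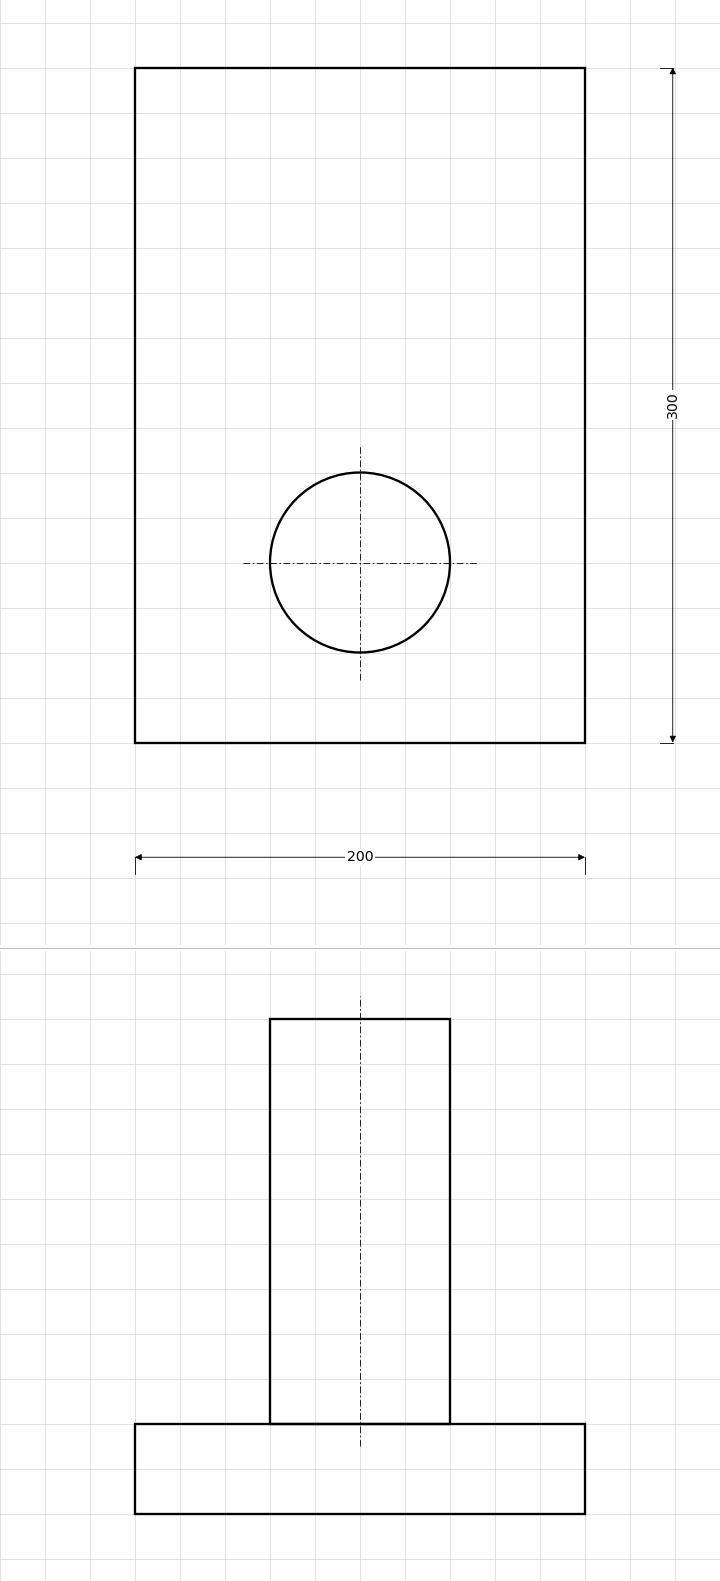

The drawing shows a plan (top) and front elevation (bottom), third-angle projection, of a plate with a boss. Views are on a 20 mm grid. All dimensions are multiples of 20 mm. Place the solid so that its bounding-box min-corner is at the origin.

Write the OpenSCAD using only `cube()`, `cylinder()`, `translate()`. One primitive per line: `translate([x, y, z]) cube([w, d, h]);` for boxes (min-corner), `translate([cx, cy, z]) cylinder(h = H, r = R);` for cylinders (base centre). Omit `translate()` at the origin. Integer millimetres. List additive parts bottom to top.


cube([200, 300, 40]);
translate([100, 80, 40]) cylinder(h = 180, r = 40);


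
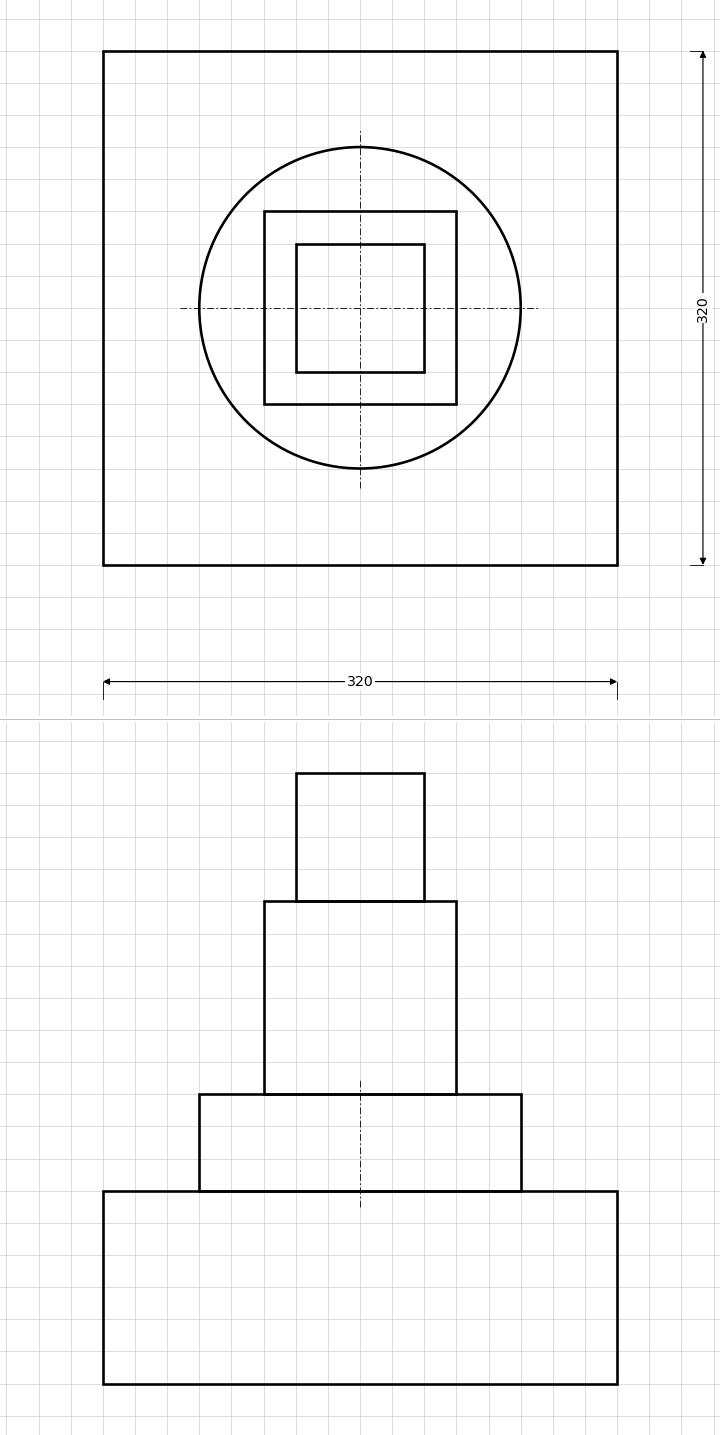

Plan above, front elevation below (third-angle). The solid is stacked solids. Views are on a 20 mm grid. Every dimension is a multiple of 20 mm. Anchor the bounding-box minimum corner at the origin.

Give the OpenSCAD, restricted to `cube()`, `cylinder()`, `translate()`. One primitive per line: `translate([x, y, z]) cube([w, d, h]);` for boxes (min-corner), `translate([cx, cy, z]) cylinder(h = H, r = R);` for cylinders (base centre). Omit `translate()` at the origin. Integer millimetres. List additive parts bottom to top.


cube([320, 320, 120]);
translate([160, 160, 120]) cylinder(h = 60, r = 100);
translate([100, 100, 180]) cube([120, 120, 120]);
translate([120, 120, 300]) cube([80, 80, 80]);


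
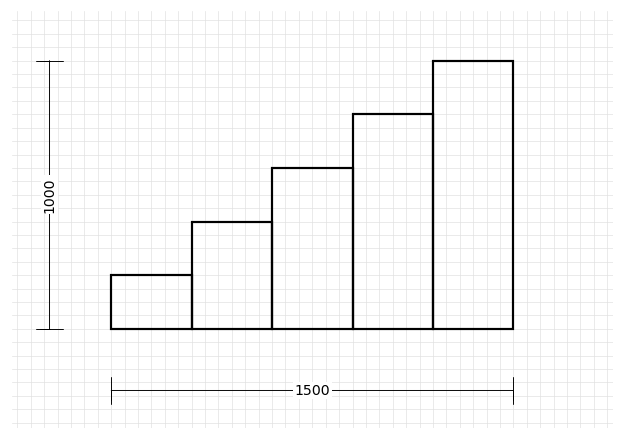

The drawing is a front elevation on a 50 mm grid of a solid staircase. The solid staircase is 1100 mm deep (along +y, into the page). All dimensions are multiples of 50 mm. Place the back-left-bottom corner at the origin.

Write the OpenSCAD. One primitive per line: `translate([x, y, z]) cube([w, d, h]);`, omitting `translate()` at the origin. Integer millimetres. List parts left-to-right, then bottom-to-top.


cube([300, 1100, 200]);
translate([300, 0, 0]) cube([300, 1100, 400]);
translate([600, 0, 0]) cube([300, 1100, 600]);
translate([900, 0, 0]) cube([300, 1100, 800]);
translate([1200, 0, 0]) cube([300, 1100, 1000]);
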